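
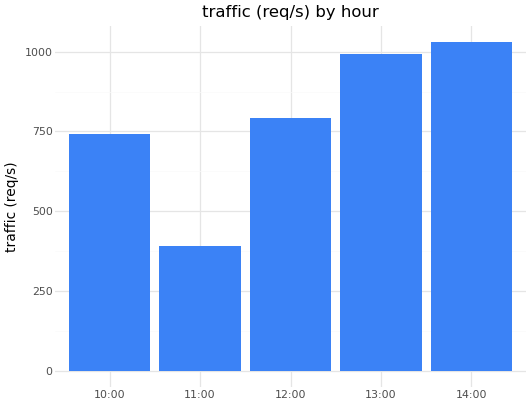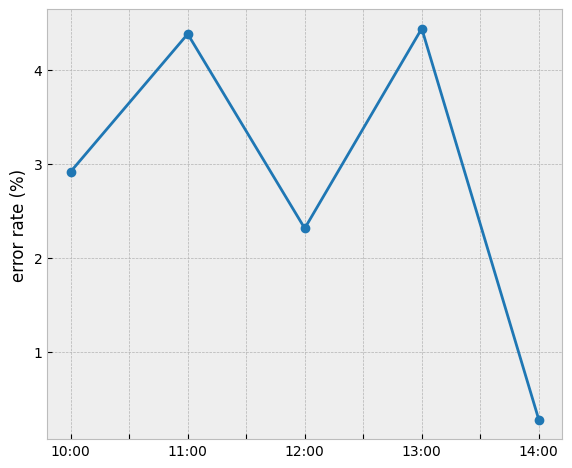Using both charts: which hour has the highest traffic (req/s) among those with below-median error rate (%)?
14:00

Chart 2 median error rate (%) ≈ 3; below-median hours: 12:00, 14:00. Among those, 14:00 has the highest traffic (req/s) (≈ 1000).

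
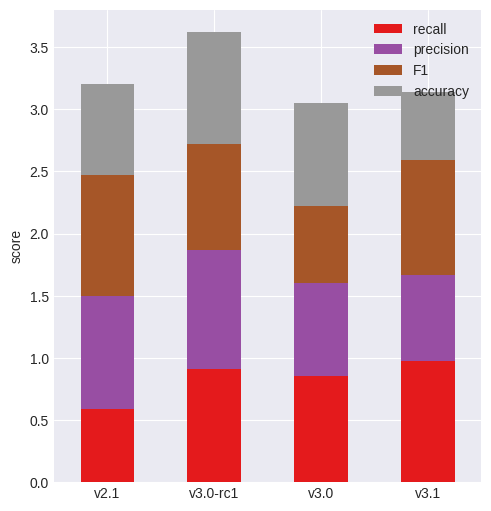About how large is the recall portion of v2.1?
recall top ≈ 0.5, bottom ≈ 0.0; segment ≈ 0.5.

≈ 0.5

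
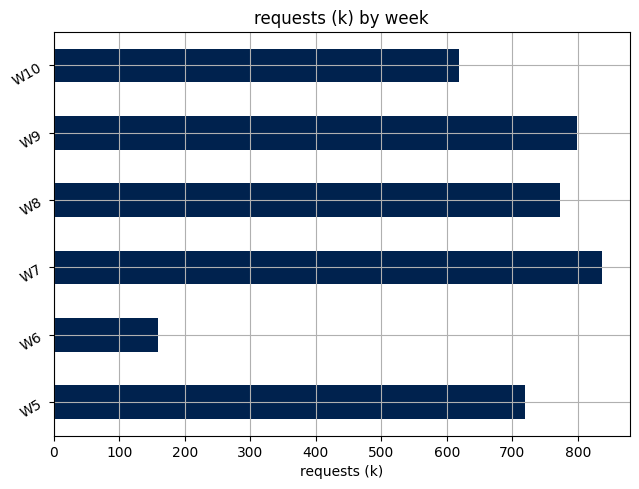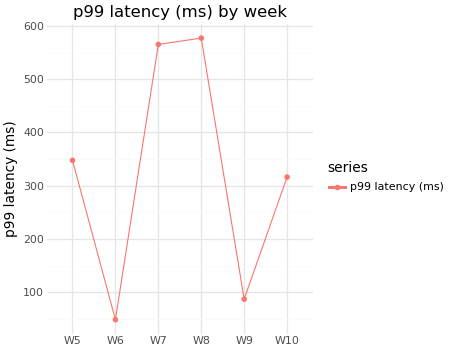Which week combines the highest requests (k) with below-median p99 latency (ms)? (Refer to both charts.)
Chart 2 median p99 latency (ms) ≈ 300; below-median weeks: W6, W9, W10. Among those, W9 has the highest requests (k) (≈ 800).

W9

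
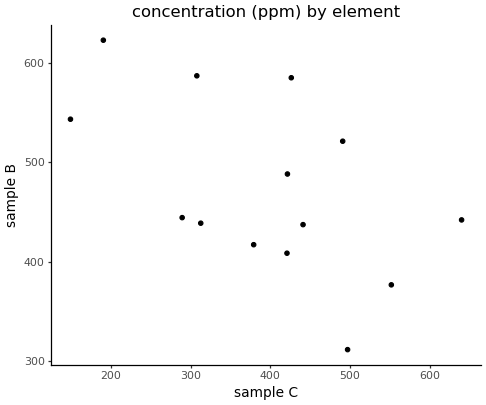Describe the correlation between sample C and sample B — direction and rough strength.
Points are negatively correlated; moderate (|r| ≈ 0.5).

negative, moderate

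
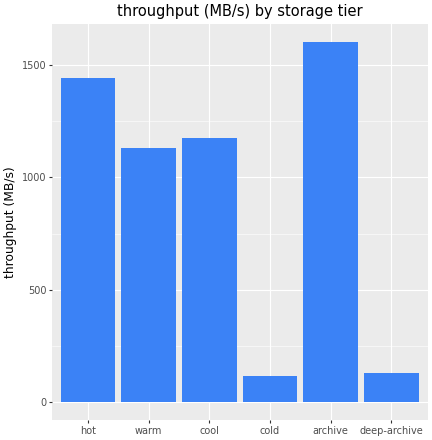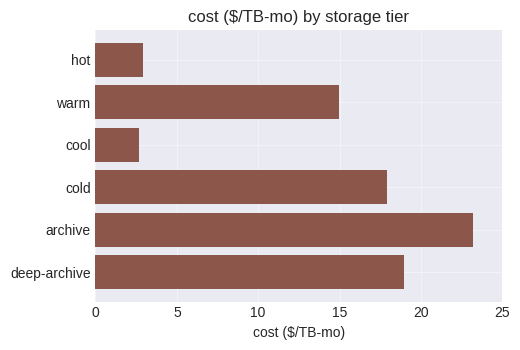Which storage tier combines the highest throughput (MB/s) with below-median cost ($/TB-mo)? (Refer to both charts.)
Chart 2 median cost ($/TB-mo) ≈ 15; below-median storage tiers: hot, warm, cool. Among those, hot has the highest throughput (MB/s) (≈ 1400).

hot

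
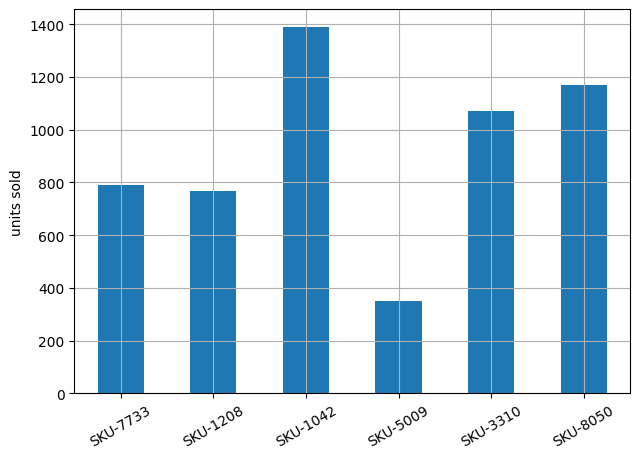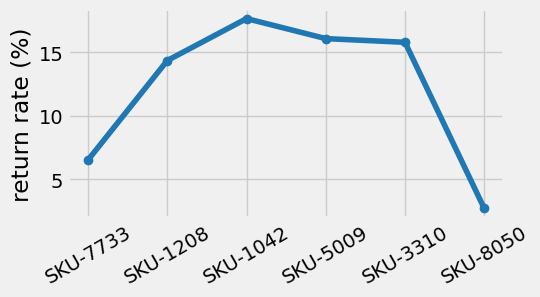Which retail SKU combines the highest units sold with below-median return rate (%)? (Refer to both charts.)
SKU-8050

Chart 2 median return rate (%) ≈ 16; below-median retail SKUs: SKU-7733, SKU-1208, SKU-8050. Among those, SKU-8050 has the highest units sold (≈ 1200).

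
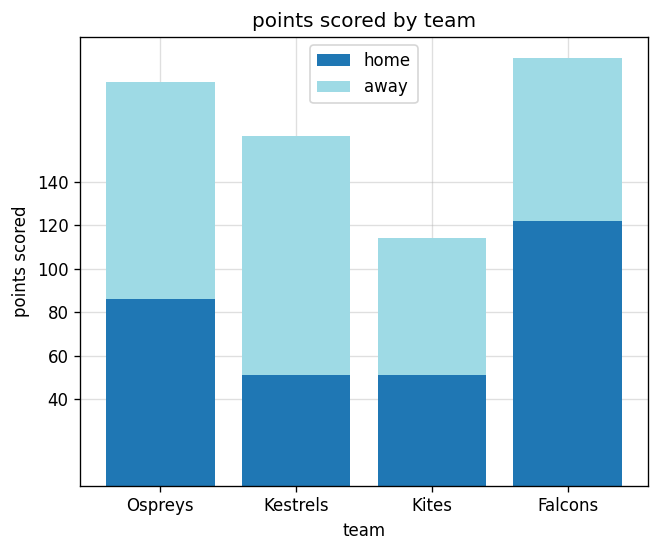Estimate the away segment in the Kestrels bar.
≈ 100

away top ≈ 160, bottom ≈ 60; segment ≈ 100.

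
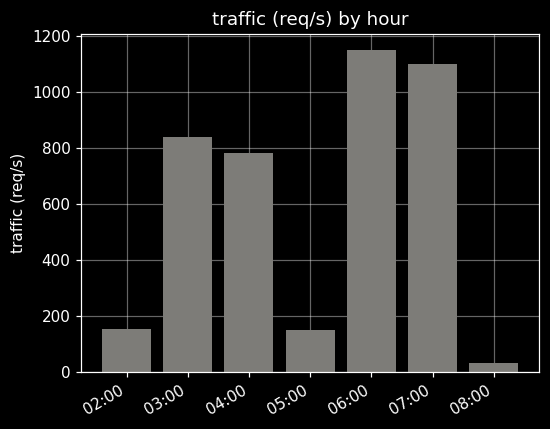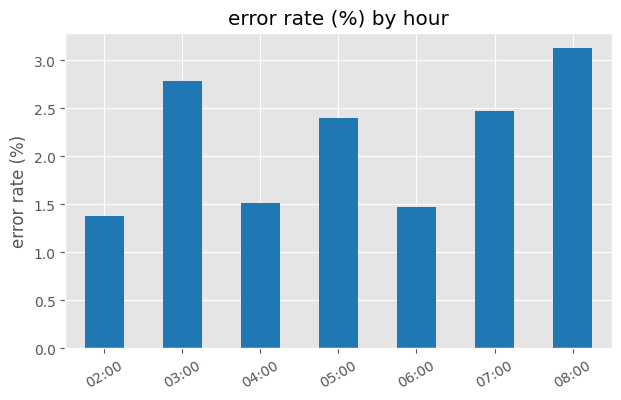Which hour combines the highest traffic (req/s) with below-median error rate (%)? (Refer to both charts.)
Chart 2 median error rate (%) ≈ 2.5; below-median hours: 02:00, 04:00, 06:00. Among those, 06:00 has the highest traffic (req/s) (≈ 1200).

06:00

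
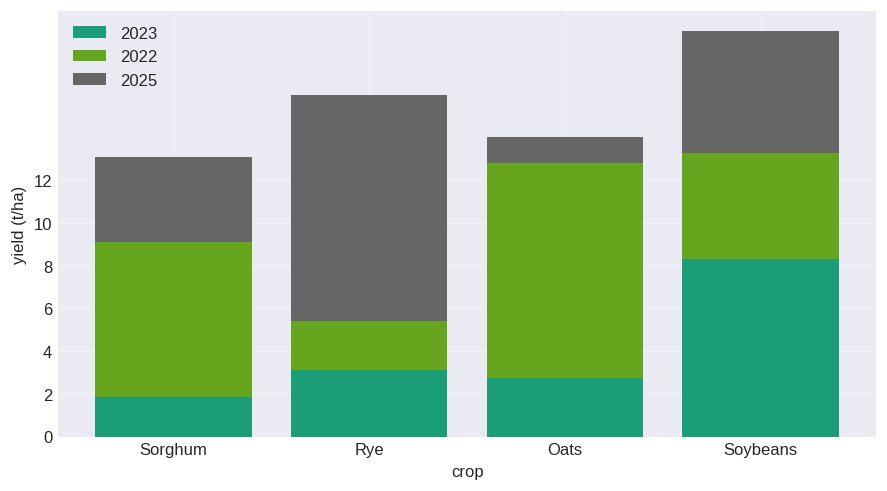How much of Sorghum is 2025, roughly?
2025 top ≈ 14, bottom ≈ 10; segment ≈ 4.

≈ 4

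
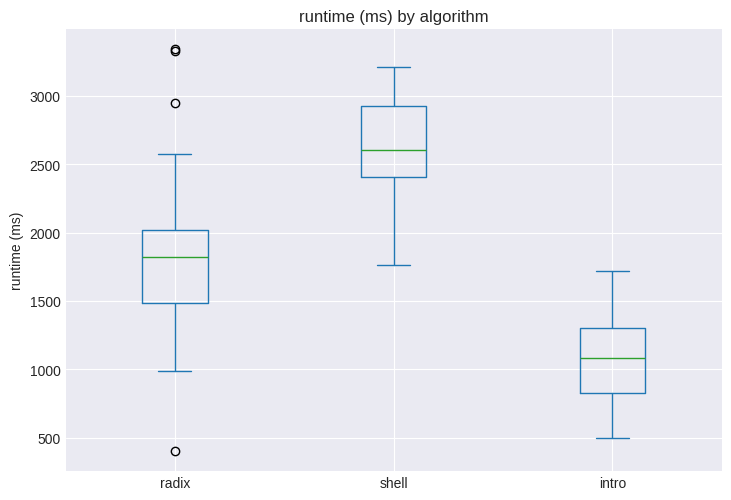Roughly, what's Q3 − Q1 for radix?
Q3 ≈ 2000, Q1 ≈ 1400; IQR ≈ 600.

≈ 600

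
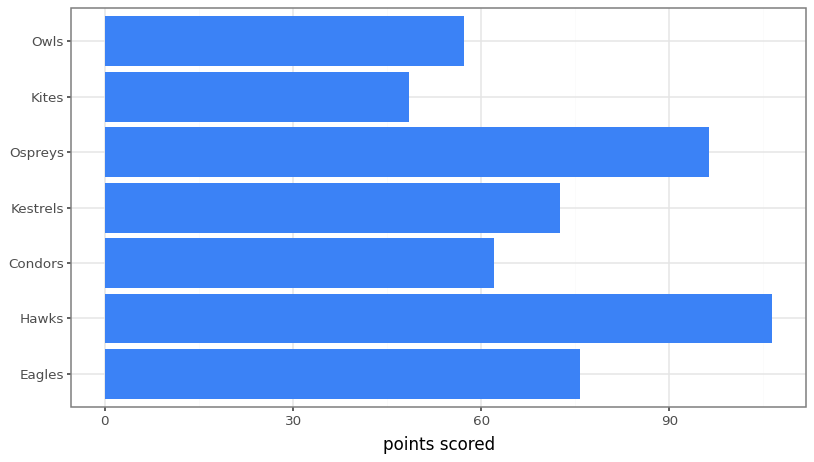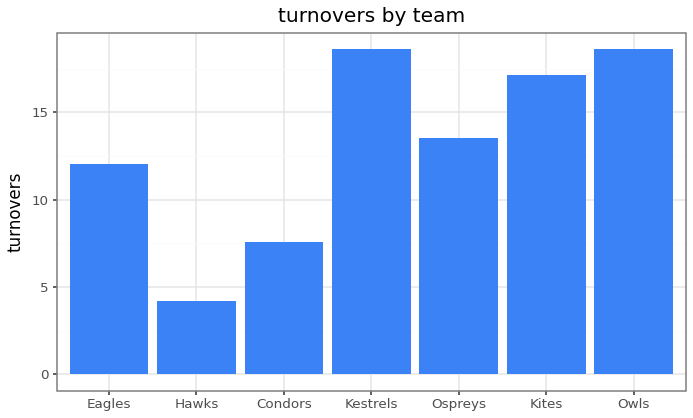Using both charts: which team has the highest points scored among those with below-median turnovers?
Hawks

Chart 2 median turnovers ≈ 14; below-median teams: Eagles, Hawks, Condors. Among those, Hawks has the highest points scored (≈ 110).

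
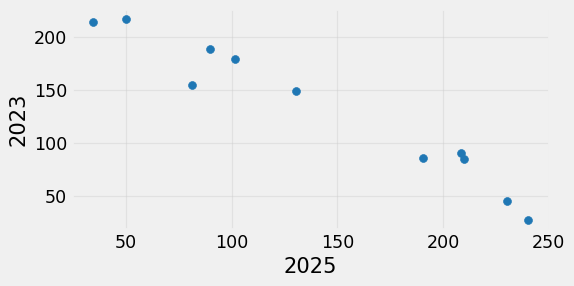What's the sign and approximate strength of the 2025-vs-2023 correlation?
negative, strong

Points are negatively correlated; strong (|r| ≈ 1.0).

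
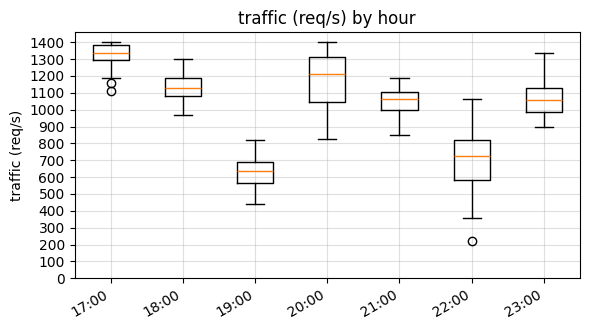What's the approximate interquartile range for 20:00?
Q3 ≈ 1300, Q1 ≈ 1000; IQR ≈ 300.

≈ 300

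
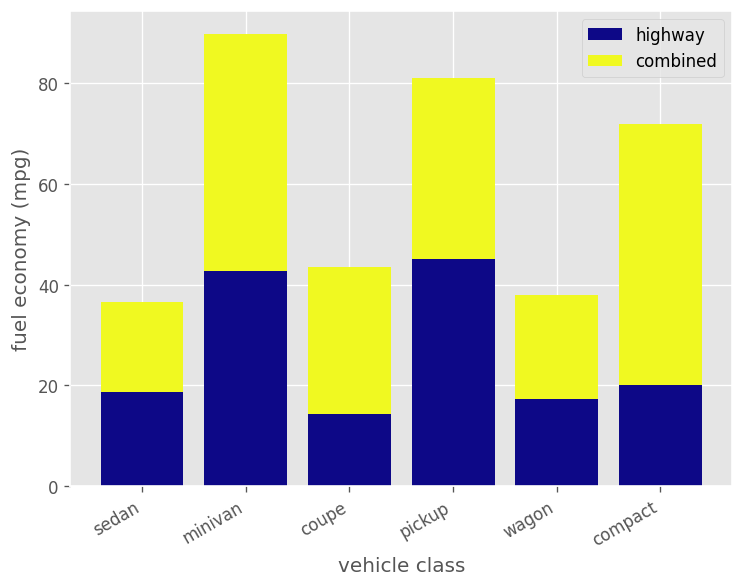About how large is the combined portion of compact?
combined top ≈ 70, bottom ≈ 20; segment ≈ 50.

≈ 50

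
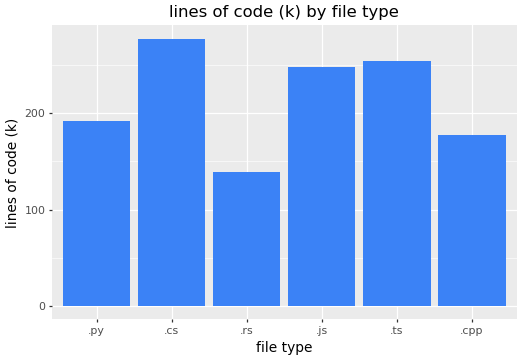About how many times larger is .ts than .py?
.ts ≈ 250, .py ≈ 200; 250/200 ≈ 1.25.

≈ 1.25×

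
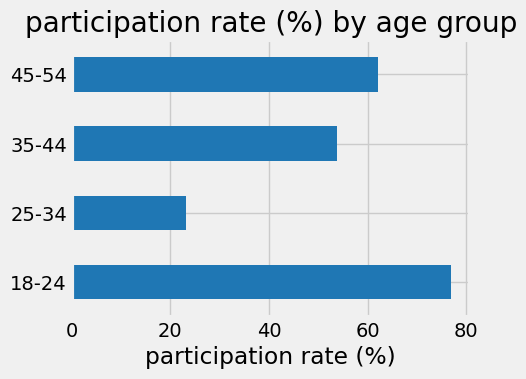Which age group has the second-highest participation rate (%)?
45-54

Top 3: 18-24 ≈ 80, 45-54 ≈ 60, 35-44 ≈ 50.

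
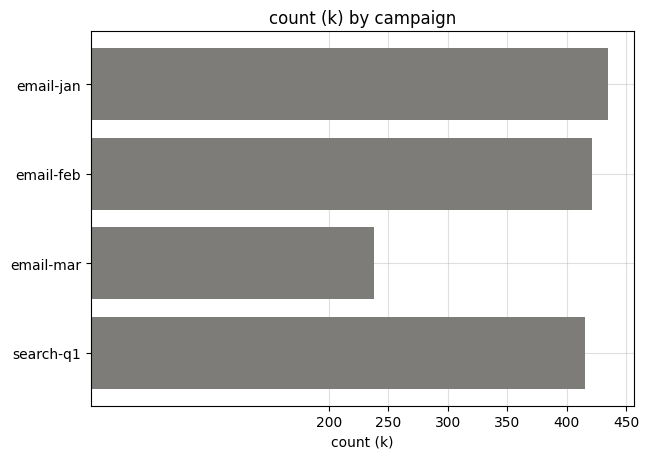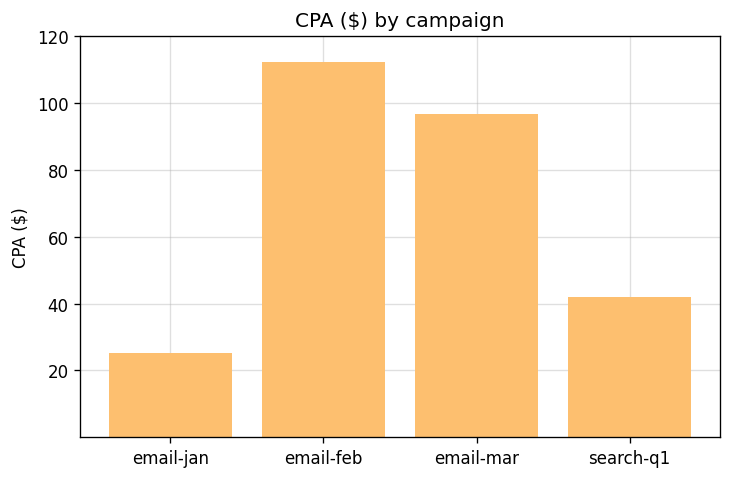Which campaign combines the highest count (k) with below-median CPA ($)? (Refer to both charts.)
email-jan

Chart 2 median CPA ($) ≈ 60; below-median campaigns: email-jan, search-q1. Among those, email-jan has the highest count (k) (≈ 450).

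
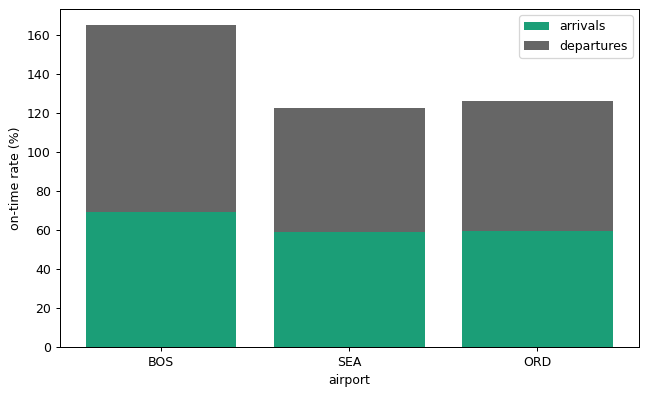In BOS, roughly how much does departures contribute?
≈ 100

departures top ≈ 160, bottom ≈ 60; segment ≈ 100.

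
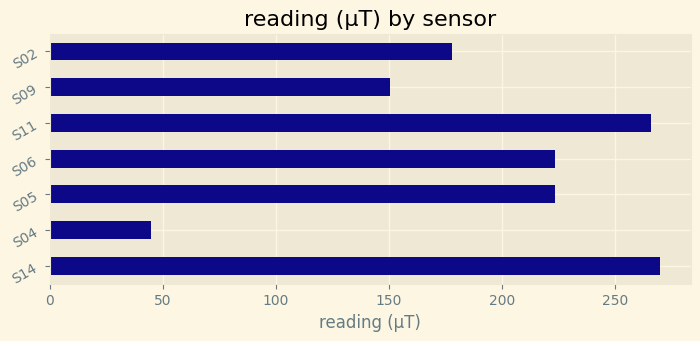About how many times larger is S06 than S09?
≈ 1.5×

S06 ≈ 225, S09 ≈ 150; 225/150 ≈ 1.5.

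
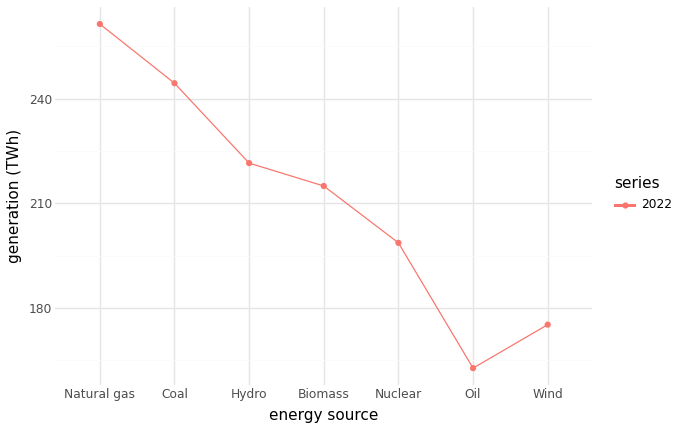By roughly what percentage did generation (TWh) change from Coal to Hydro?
Coal ≈ 240, Hydro ≈ 220; (220 − 240) / 240 ≈ -8.3%.

≈ -8.3%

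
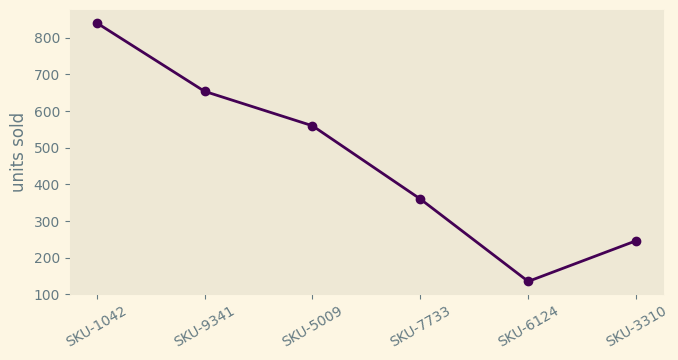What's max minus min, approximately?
≈ 700

Max SKU-1042 ≈ 800, min SKU-6124 ≈ 100; range ≈ 700.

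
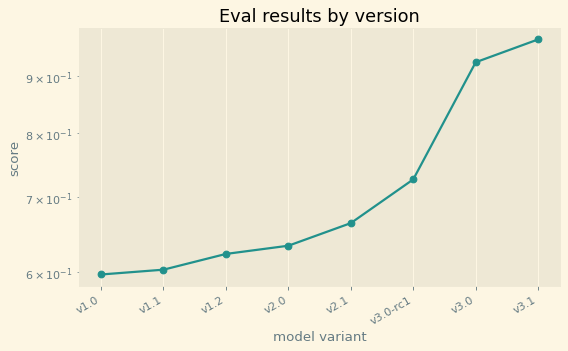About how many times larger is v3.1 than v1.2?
≈ 1.58×

v3.1 ≈ 0.95, v1.2 ≈ 0.60; 0.95/0.60 ≈ 1.58.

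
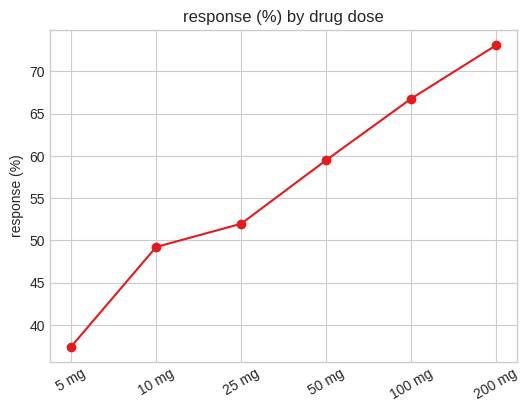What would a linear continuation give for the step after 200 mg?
Last three: 60, 65, 75 → slope ≈ 7.5/step → next ≈ 82.5.

≈ 82.5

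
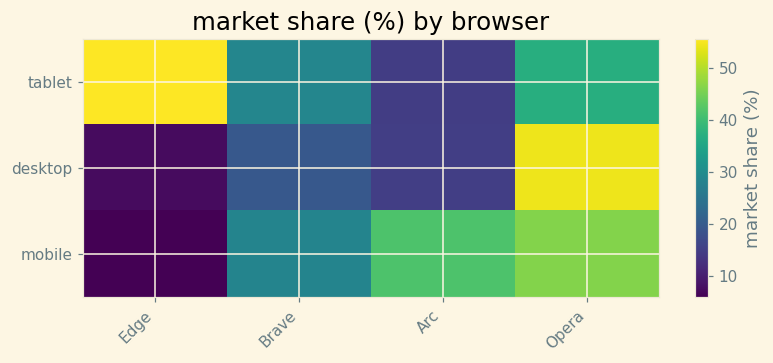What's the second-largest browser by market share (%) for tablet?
Top 3 for tablet: Edge ≈ 55, Opera ≈ 35, Brave ≈ 30.

Opera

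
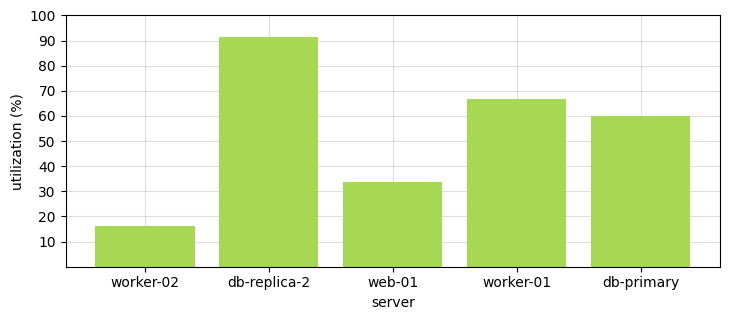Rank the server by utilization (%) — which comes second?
worker-01

Top 3: db-replica-2 ≈ 90, worker-01 ≈ 70, db-primary ≈ 60.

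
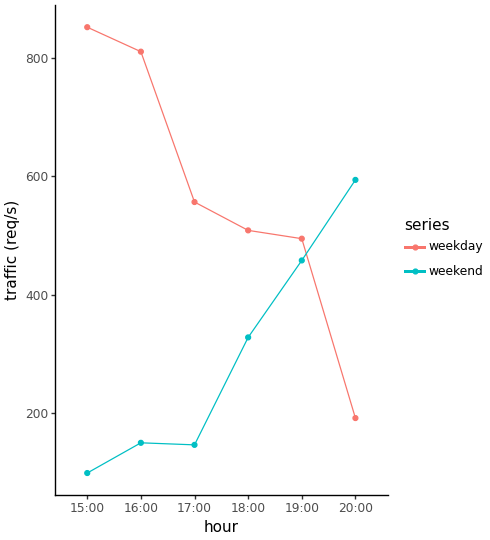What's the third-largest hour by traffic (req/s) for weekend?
18:00

Top 4 for weekend: 20:00 ≈ 600, 19:00 ≈ 500, 18:00 ≈ 300, 16:00 ≈ 100.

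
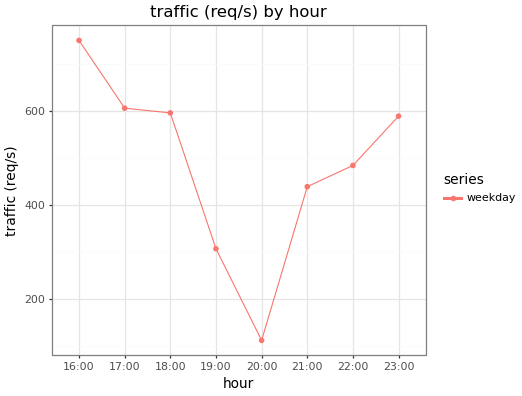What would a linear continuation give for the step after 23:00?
Last three: 400, 500, 600 → slope ≈ 100/step → next ≈ 700.

≈ 700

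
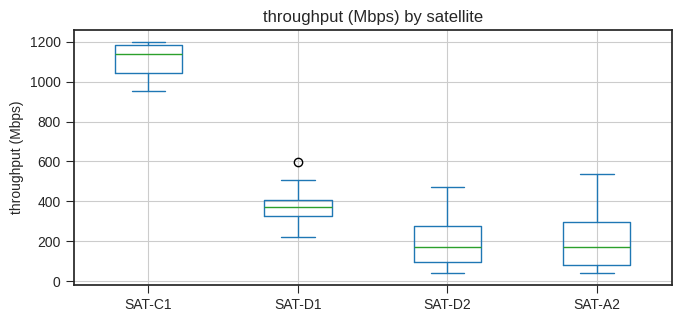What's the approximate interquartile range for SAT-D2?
Q3 ≈ 300, Q1 ≈ 100; IQR ≈ 200.

≈ 200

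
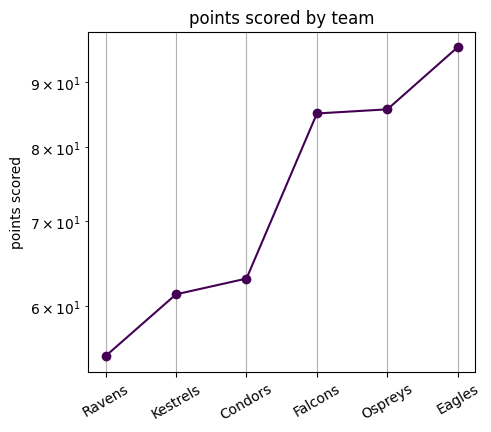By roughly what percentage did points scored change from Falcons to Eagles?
≈ +11.8%

Falcons ≈ 85, Eagles ≈ 95; (95 − 85) / 85 ≈ +11.8%.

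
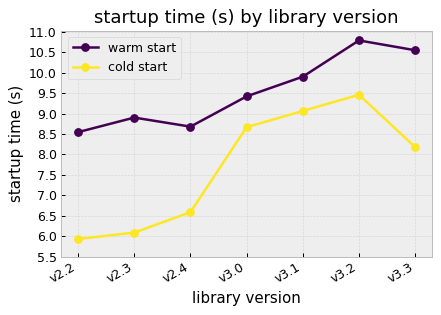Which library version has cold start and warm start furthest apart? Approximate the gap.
v2.3, ≈ 3.0 s

v2.3: cold start ≈ 6.0, warm start ≈ 9.0 → gap ≈ 3.0. Next-largest (v2.2) is only ≈ 2.5.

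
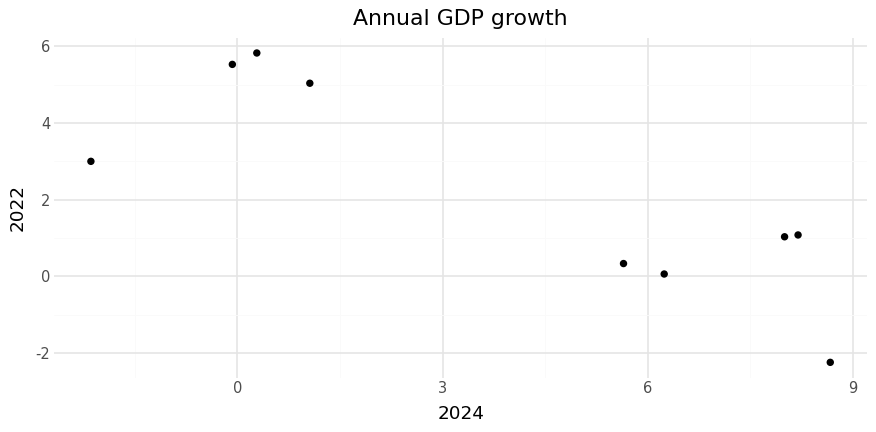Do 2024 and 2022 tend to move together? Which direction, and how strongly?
negative, strong

Points are negatively correlated; strong (|r| ≈ 0.8).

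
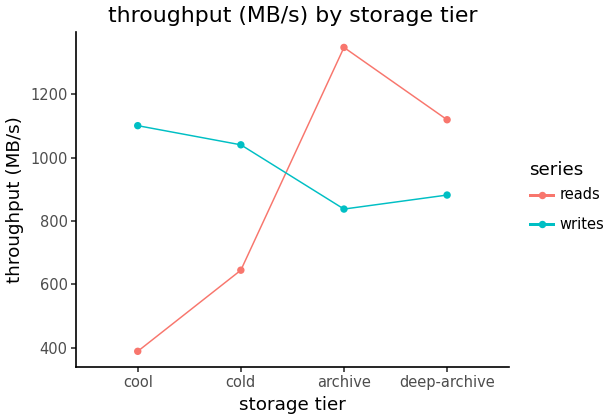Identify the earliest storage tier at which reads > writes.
cold: reads ≈ 600 vs writes ≈ 1000 (not yet); archive: reads ≈ 1300 vs writes ≈ 800 (first crossover).

archive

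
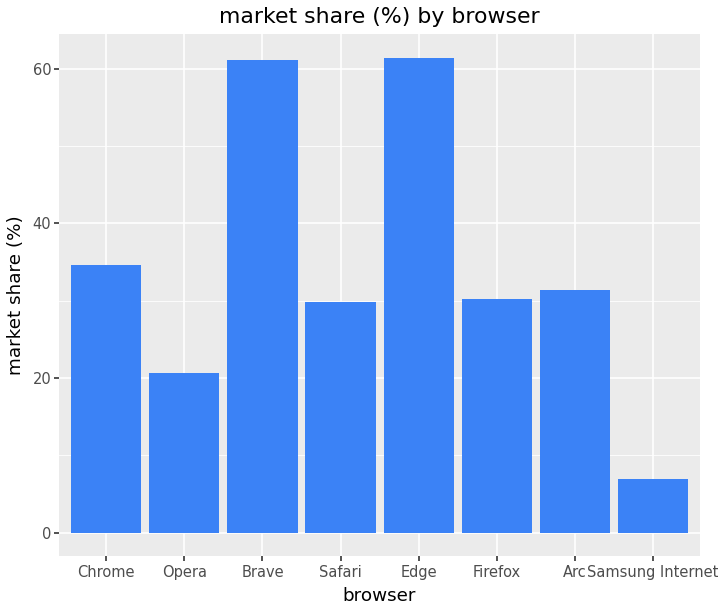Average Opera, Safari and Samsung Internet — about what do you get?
(20 + 30 + 10) / 3 ≈ 20.

≈ 20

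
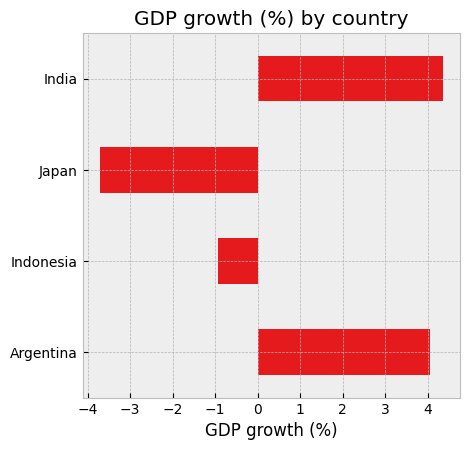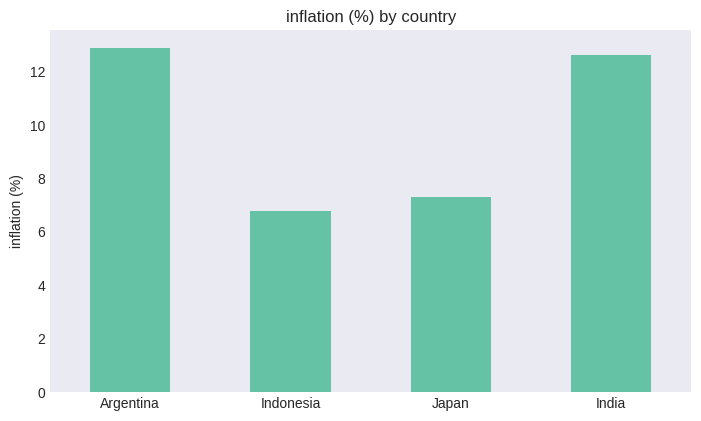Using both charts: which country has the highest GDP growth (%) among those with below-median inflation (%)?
Chart 2 median inflation (%) ≈ 10; below-median countries: Indonesia, Japan. Among those, Indonesia has the highest GDP growth (%) (≈ -1).

Indonesia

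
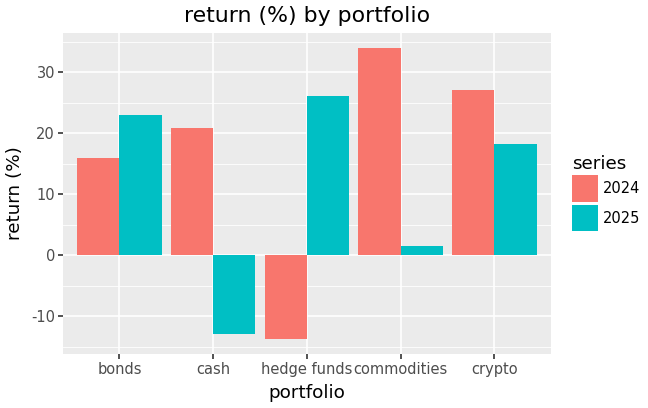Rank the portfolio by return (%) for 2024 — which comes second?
crypto

Top 3 for 2024: commodities ≈ 35, crypto ≈ 25, cash ≈ 20.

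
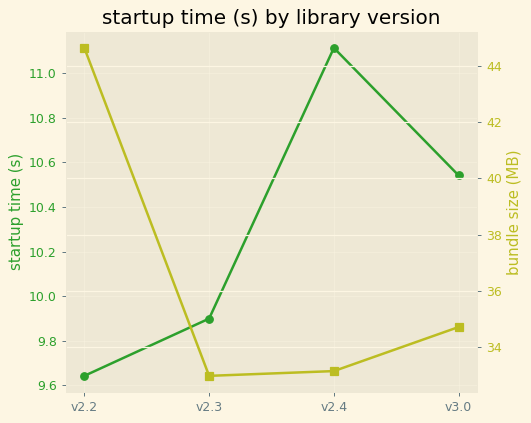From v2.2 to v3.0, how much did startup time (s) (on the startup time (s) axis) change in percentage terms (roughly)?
≈ +10.4%

v2.2 ≈ 9.6, v3.0 ≈ 10.6; (10.6 − 9.6) / 9.6 ≈ +10.4%.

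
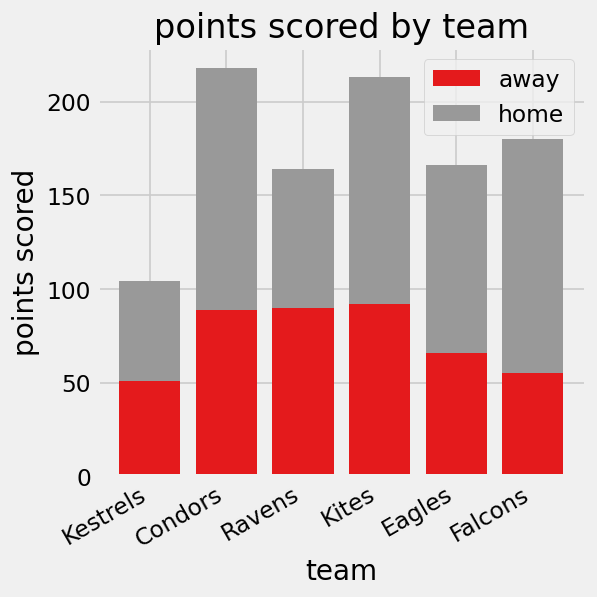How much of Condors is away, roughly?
away top ≈ 80, bottom ≈ 0; segment ≈ 80.

≈ 80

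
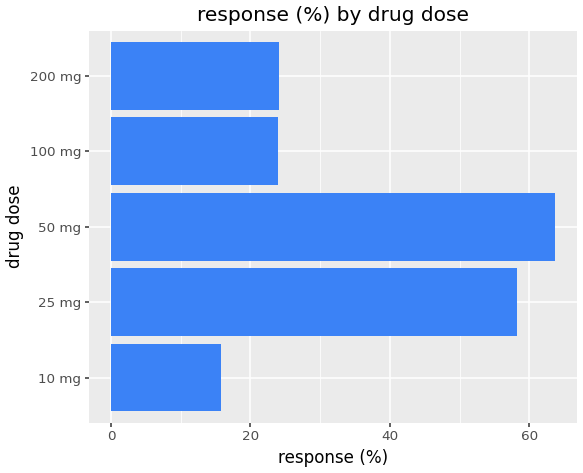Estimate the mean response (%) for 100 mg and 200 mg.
≈ 20

(20 + 20) / 2 ≈ 20.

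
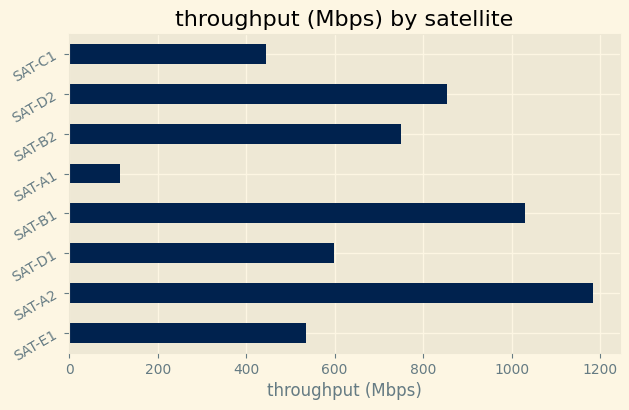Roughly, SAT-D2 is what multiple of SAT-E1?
SAT-D2 ≈ 900, SAT-E1 ≈ 500; 900/500 ≈ 1.8.

≈ 1.8×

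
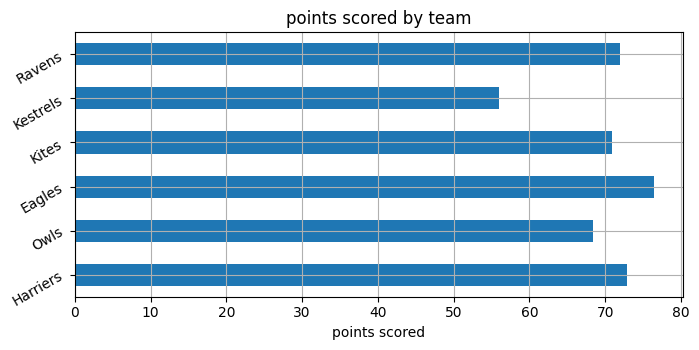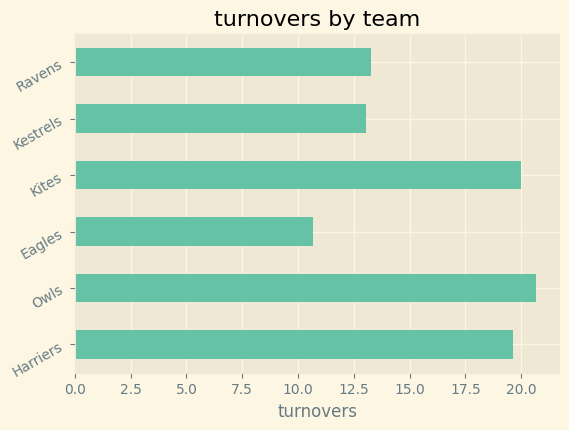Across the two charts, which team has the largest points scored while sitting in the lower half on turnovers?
Eagles

Chart 2 median turnovers ≈ 16; below-median teams: Eagles, Kestrels, Ravens. Among those, Eagles has the highest points scored (≈ 80).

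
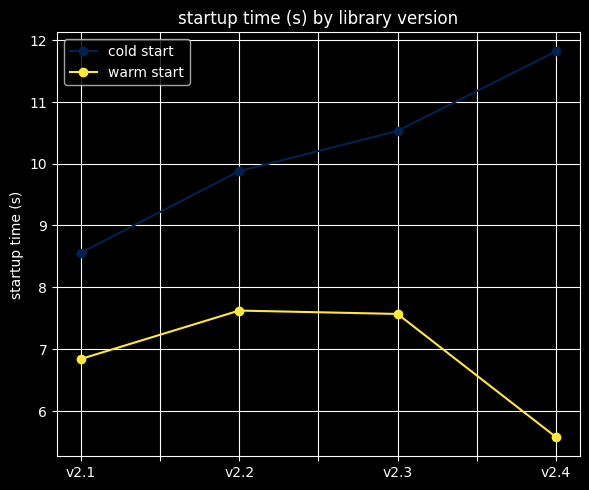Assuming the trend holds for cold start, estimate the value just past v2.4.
Last three: 10, 11, 12 → slope ≈ 1/step → next ≈ 13.

≈ 13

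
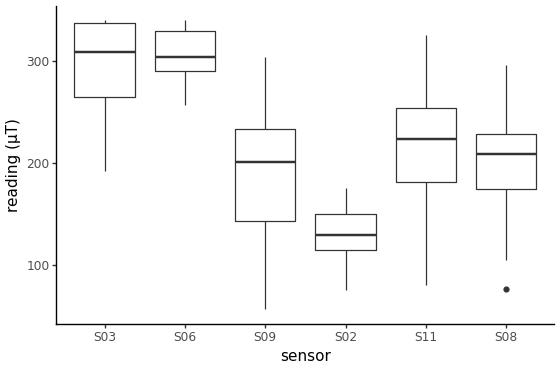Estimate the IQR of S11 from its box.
Q3 ≈ 260, Q1 ≈ 180; IQR ≈ 80.

≈ 80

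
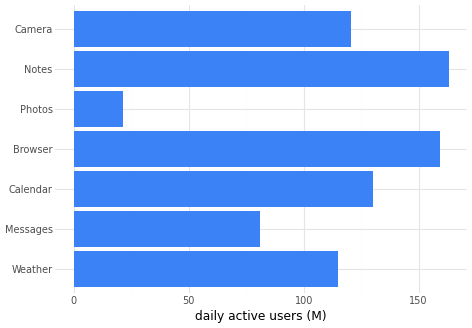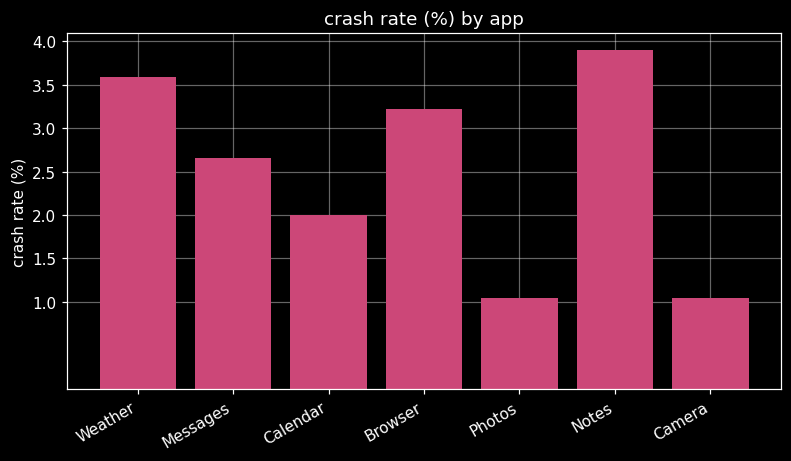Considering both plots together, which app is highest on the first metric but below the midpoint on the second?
Chart 2 median crash rate (%) ≈ 2.5; below-median apps: Calendar, Photos, Camera. Among those, Calendar has the highest daily active users (M) (≈ 140).

Calendar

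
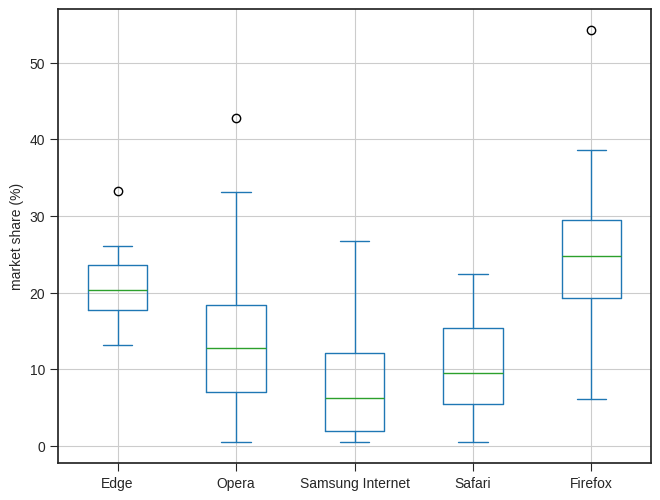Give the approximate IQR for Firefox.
≈ 10

Q3 ≈ 30, Q1 ≈ 20; IQR ≈ 10.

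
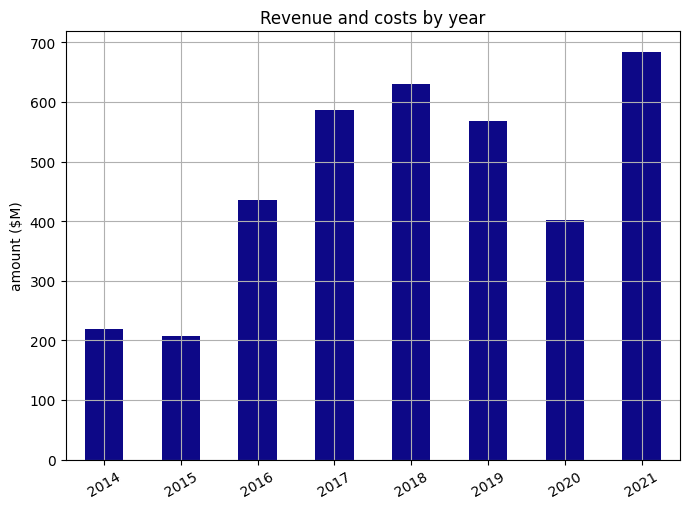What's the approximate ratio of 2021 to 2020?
≈ 1.75×

2021 ≈ 700, 2020 ≈ 400; 700/400 ≈ 1.75.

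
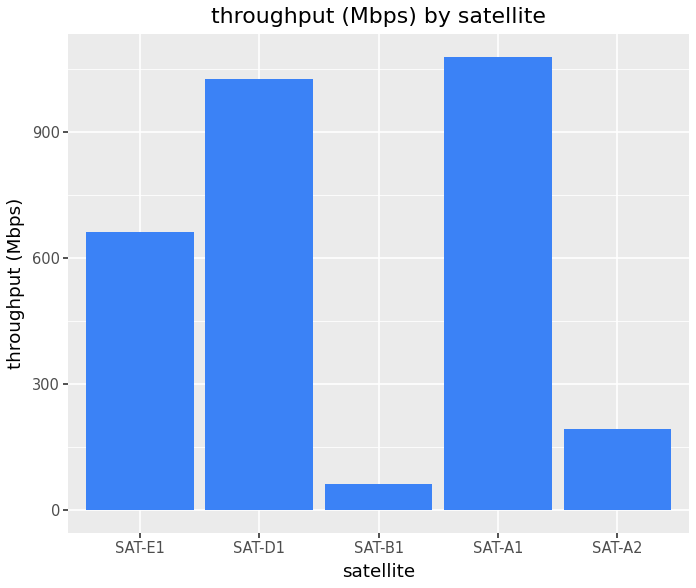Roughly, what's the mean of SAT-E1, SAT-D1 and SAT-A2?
≈ 633

(700 + 1000 + 200) / 3 ≈ 633.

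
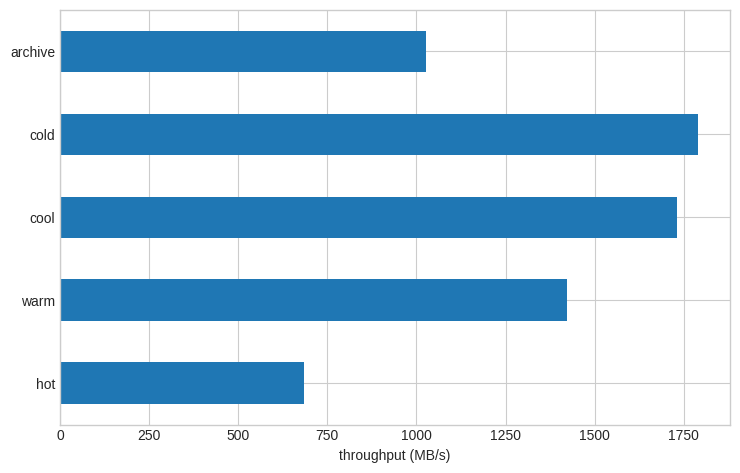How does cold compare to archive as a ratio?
cold ≈ 1800, archive ≈ 1000; 1800/1000 ≈ 1.8.

≈ 1.8×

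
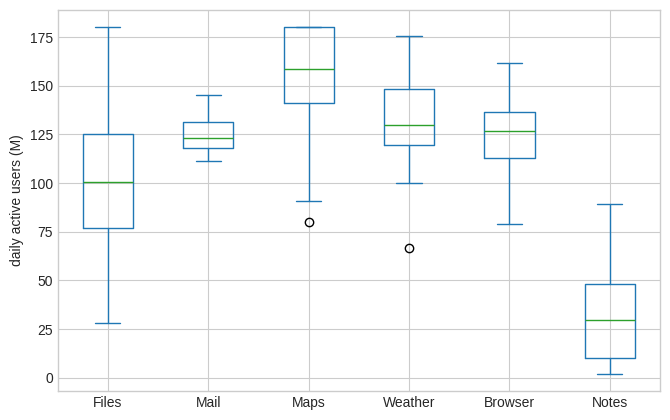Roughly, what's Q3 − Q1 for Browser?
≈ 20

Q3 ≈ 140, Q1 ≈ 120; IQR ≈ 20.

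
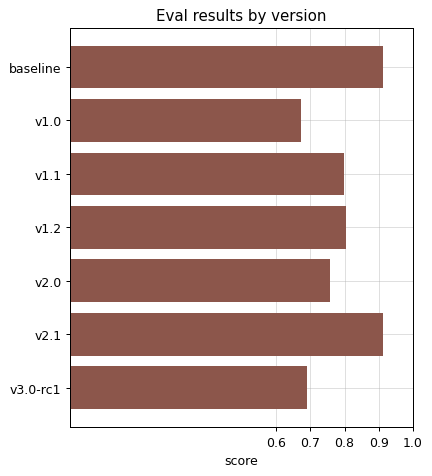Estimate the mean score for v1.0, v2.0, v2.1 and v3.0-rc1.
(0.7 + 0.8 + 0.9 + 0.7) / 4 ≈ 0.78.

≈ 0.78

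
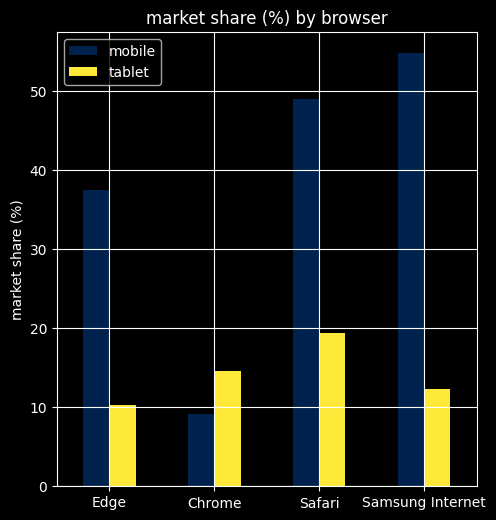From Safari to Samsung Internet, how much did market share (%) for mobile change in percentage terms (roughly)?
Safari ≈ 50, Samsung Internet ≈ 55; (55 − 50) / 50 ≈ +10%.

≈ +10%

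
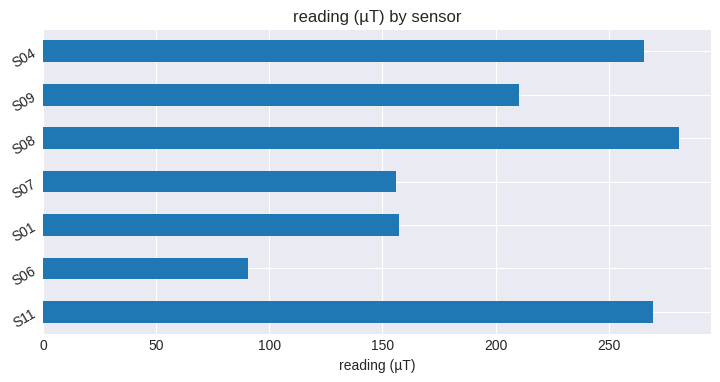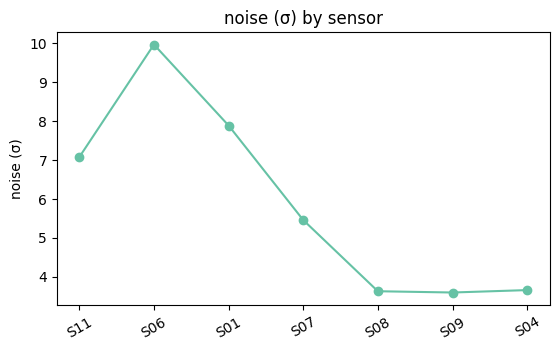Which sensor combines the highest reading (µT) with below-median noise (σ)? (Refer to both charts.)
Chart 2 median noise (σ) ≈ 5; below-median sensors: S08, S09, S04. Among those, S08 has the highest reading (µT) (≈ 300).

S08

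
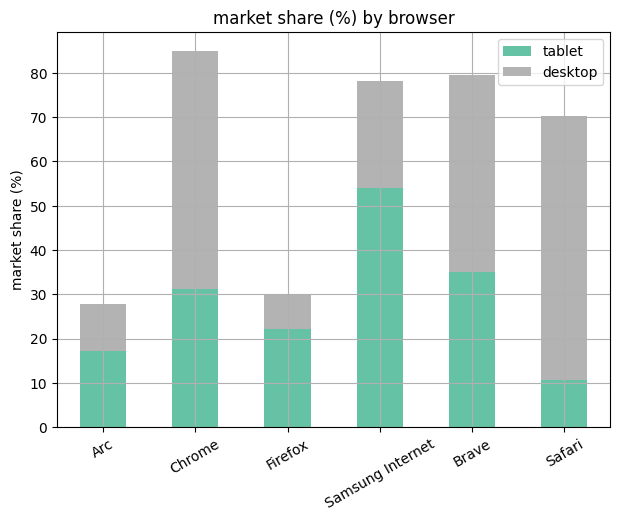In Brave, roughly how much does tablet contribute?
≈ 40

tablet top ≈ 40, bottom ≈ 0; segment ≈ 40.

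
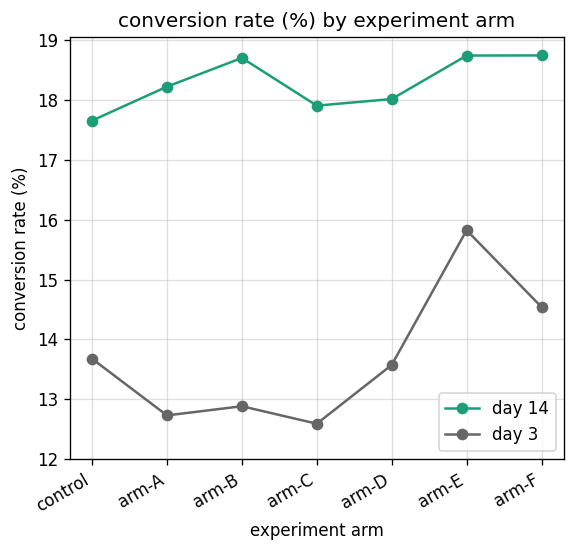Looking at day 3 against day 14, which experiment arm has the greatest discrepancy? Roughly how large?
arm-B: day 3 ≈ 13, day 14 ≈ 19 → gap ≈ 6. Next-largest (arm-A) is only ≈ 5.

arm-B, ≈ 6 %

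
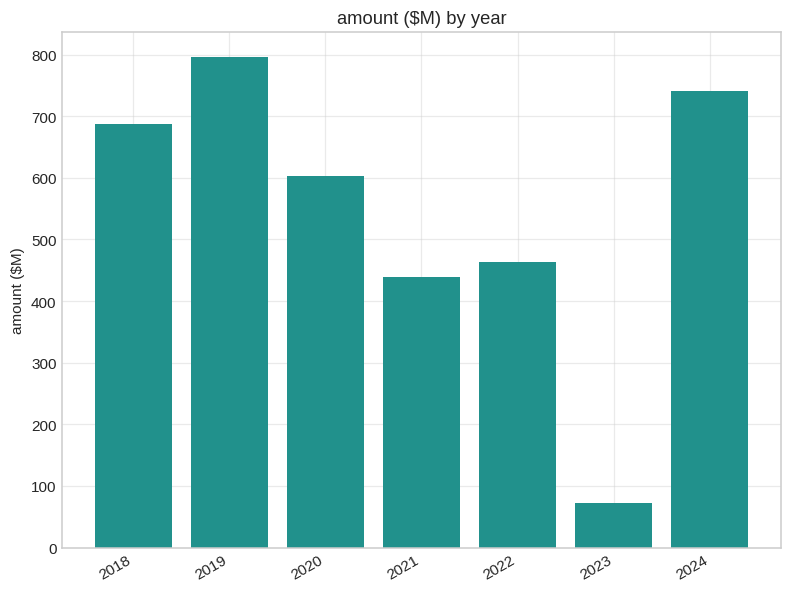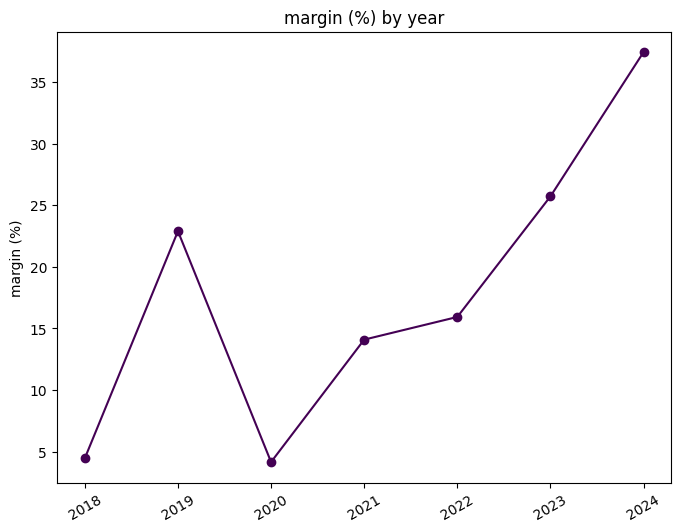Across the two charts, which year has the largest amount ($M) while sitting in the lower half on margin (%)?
Chart 2 median margin (%) ≈ 15; below-median years: 2018, 2020, 2021. Among those, 2018 has the highest amount ($M) (≈ 700).

2018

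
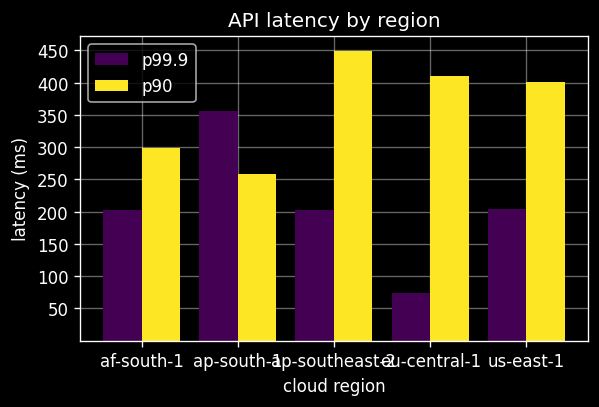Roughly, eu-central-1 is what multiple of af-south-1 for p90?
≈ 1.33×

eu-central-1 ≈ 400, af-south-1 ≈ 300; 400/300 ≈ 1.33.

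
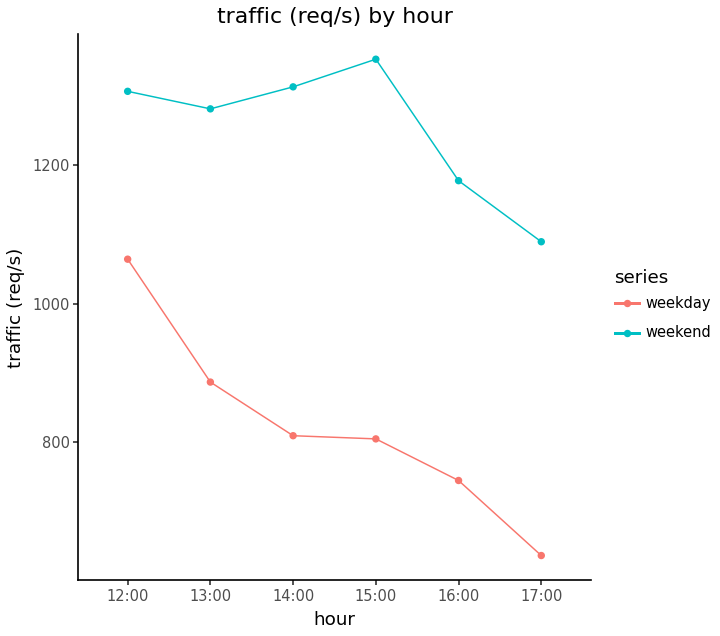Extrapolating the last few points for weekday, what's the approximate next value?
≈ 500

Last three: 800, 700, 600 → slope ≈ -100/step → next ≈ 500.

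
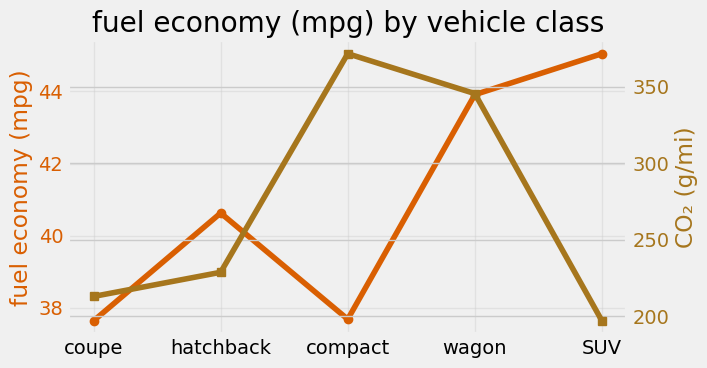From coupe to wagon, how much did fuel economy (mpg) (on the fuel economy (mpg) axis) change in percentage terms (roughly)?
coupe ≈ 38, wagon ≈ 44; (44 − 38) / 38 ≈ +15.8%.

≈ +15.8%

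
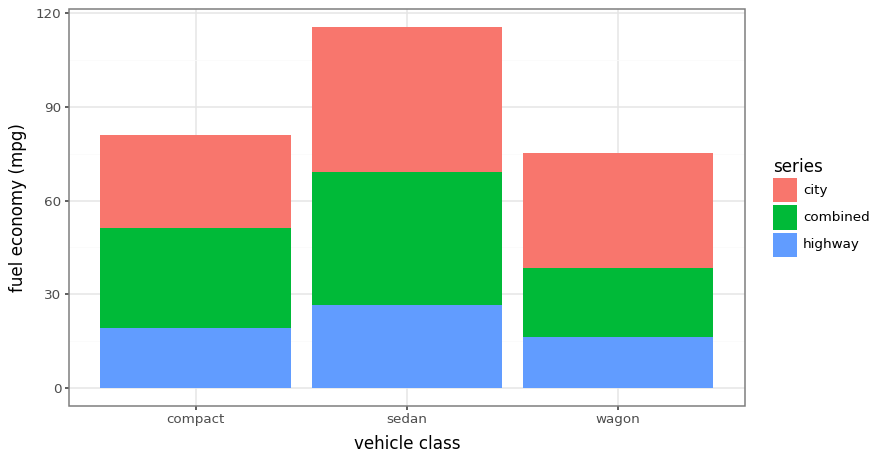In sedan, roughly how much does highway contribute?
≈ 30

highway top ≈ 30, bottom ≈ 0; segment ≈ 30.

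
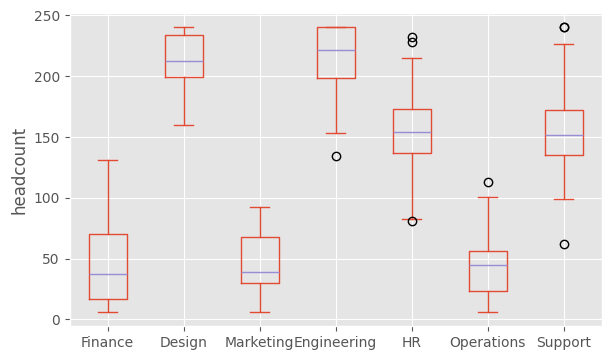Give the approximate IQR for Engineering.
≈ 40

Q3 ≈ 240, Q1 ≈ 200; IQR ≈ 40.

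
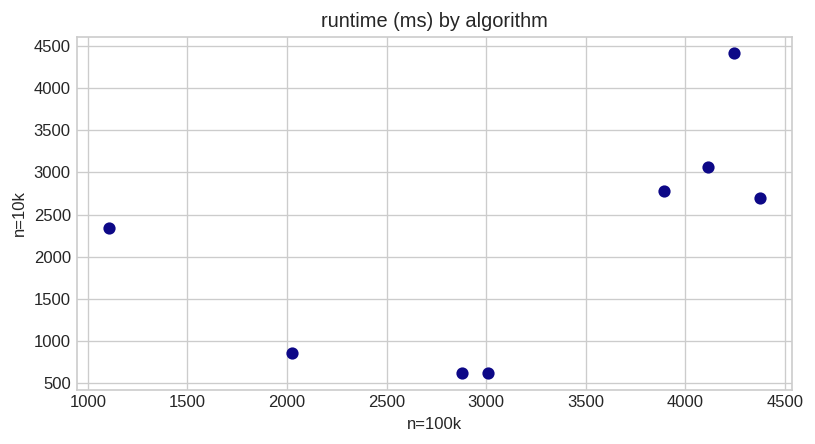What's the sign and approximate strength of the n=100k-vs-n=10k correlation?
positive, moderate

Points are positively correlated; moderate (|r| ≈ 0.5).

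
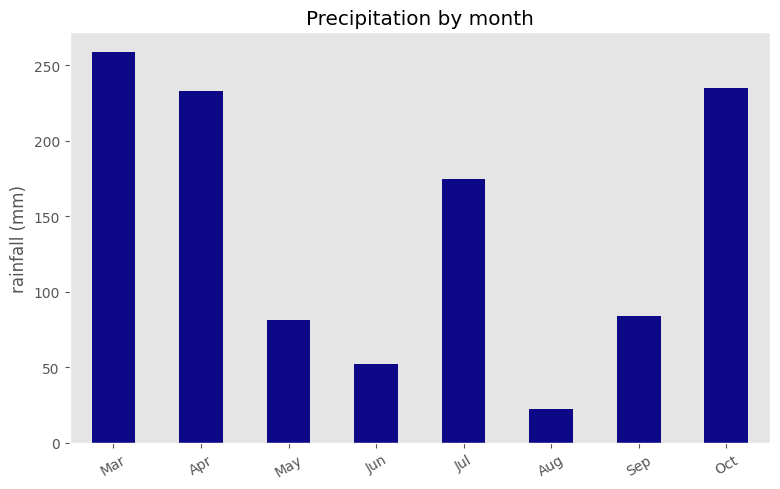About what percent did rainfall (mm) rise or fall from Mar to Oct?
≈ -10%

Mar ≈ 250, Oct ≈ 225; (225 − 250) / 250 ≈ -10%.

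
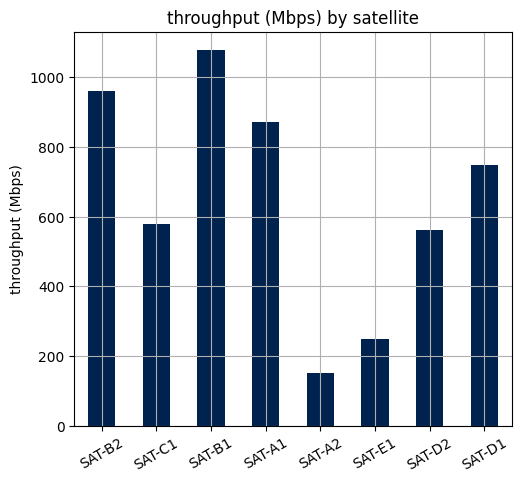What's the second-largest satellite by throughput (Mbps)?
Top 3: SAT-B1 ≈ 1100, SAT-B2 ≈ 1000, SAT-A1 ≈ 900.

SAT-B2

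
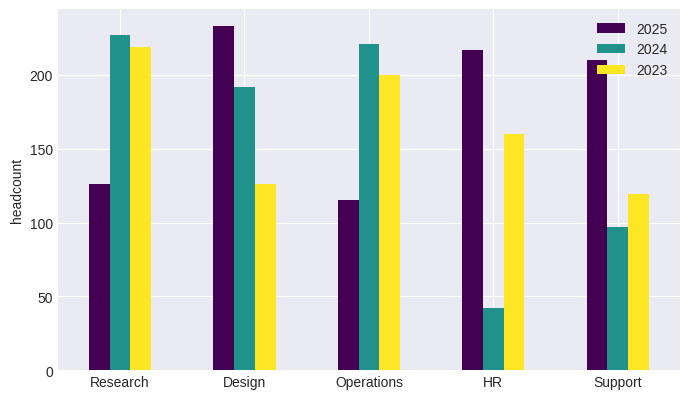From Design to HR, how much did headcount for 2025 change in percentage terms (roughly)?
≈ -8.3%

Design ≈ 240, HR ≈ 220; (220 − 240) / 240 ≈ -8.3%.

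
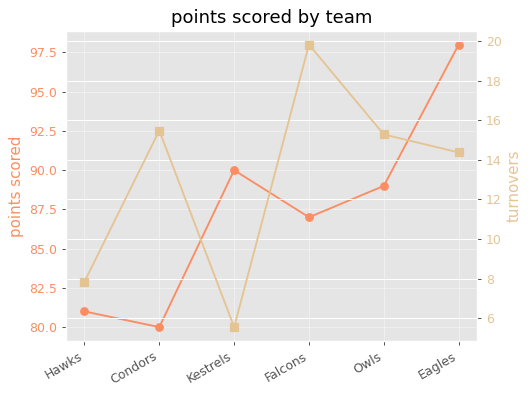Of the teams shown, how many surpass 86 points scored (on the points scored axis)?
4

Above 86: Kestrels, Falcons, Owls, Eagles.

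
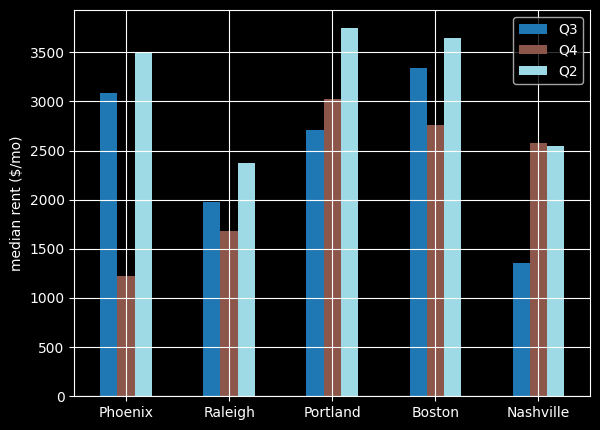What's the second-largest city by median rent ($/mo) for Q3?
Phoenix

Top 3 for Q3: Boston ≈ 3500, Phoenix ≈ 3000, Portland ≈ 2500.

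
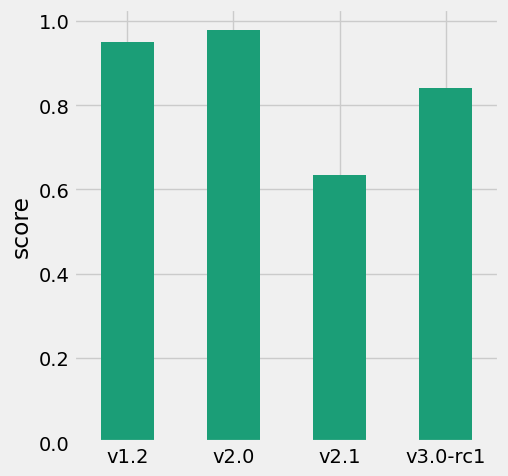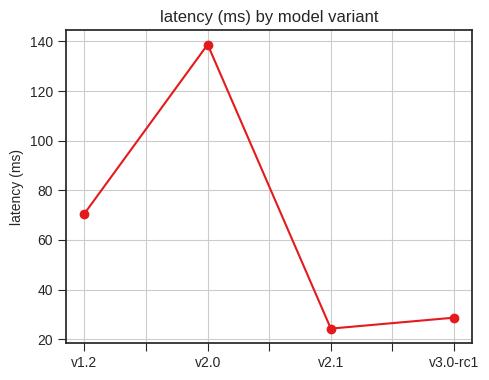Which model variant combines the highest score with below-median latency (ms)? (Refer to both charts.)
Chart 2 median latency (ms) ≈ 40; below-median model variants: v2.1, v3.0-rc1. Among those, v3.0-rc1 has the highest score (≈ 0.8).

v3.0-rc1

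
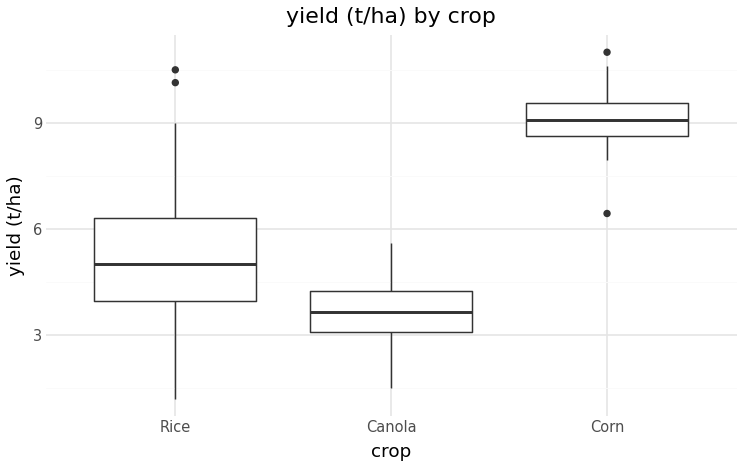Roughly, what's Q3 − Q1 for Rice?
≈ 2.5

Q3 ≈ 6.5, Q1 ≈ 4.0; IQR ≈ 2.5.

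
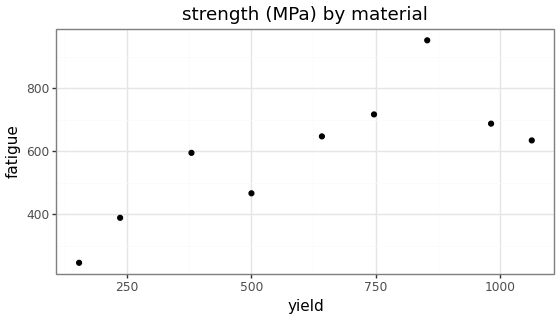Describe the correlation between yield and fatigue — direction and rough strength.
Points are positively correlated; strong (|r| ≈ 0.8).

positive, strong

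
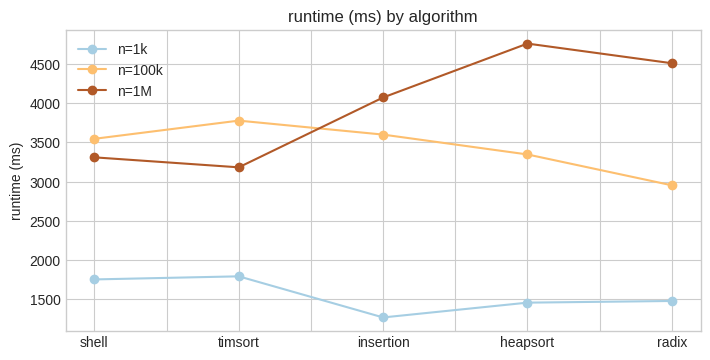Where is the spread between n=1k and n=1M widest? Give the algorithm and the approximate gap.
heapsort, ≈ 3500 ms

heapsort: n=1k ≈ 1500, n=1M ≈ 5000 → gap ≈ 3500. Next-largest (radix) is only ≈ 3000.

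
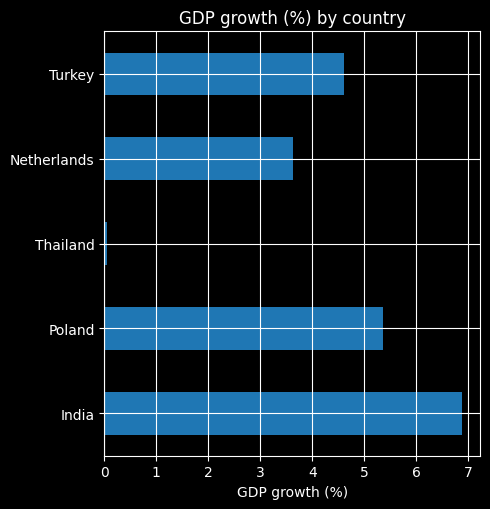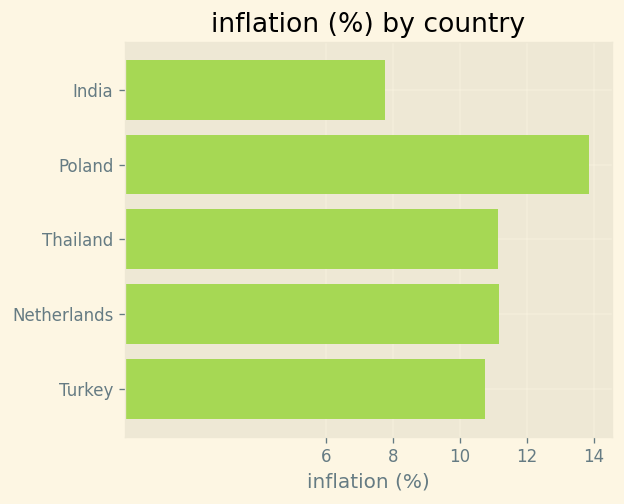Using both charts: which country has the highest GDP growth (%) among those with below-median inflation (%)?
Chart 2 median inflation (%) ≈ 12; below-median countries: India, Turkey. Among those, India has the highest GDP growth (%) (≈ 7).

India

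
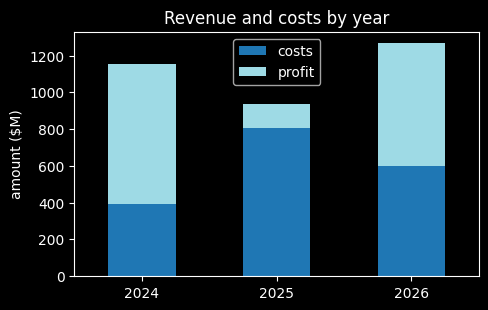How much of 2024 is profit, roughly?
≈ 800

profit top ≈ 1200, bottom ≈ 400; segment ≈ 800.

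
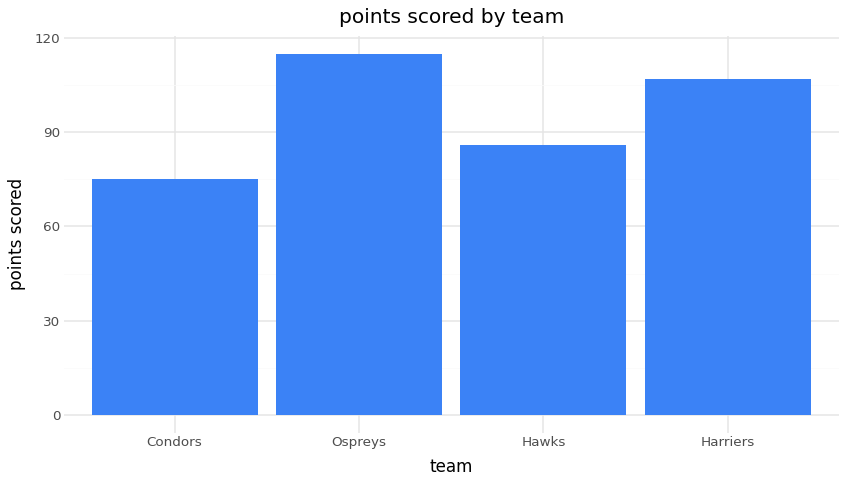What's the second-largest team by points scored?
Top 3: Ospreys ≈ 120, Harriers ≈ 110, Hawks ≈ 90.

Harriers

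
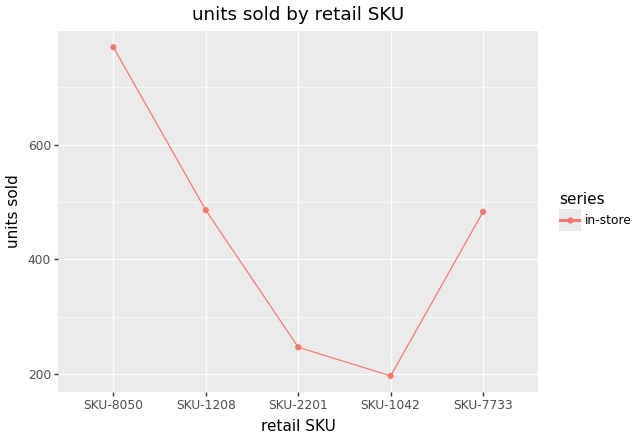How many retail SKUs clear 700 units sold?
Above 700: SKU-8050.

1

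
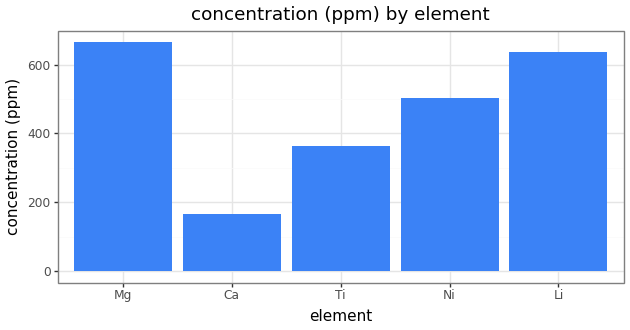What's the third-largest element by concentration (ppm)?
Top 4: Mg ≈ 700, Li ≈ 600, Ni ≈ 500, Ti ≈ 400.

Ni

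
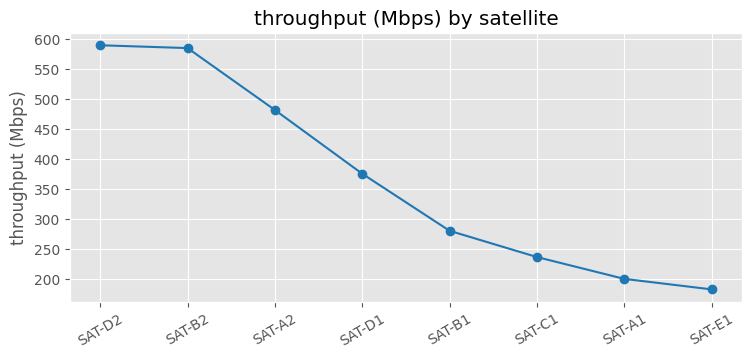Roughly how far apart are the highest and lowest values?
≈ 400

Max SAT-D2 ≈ 600, min SAT-E1 ≈ 200; range ≈ 400.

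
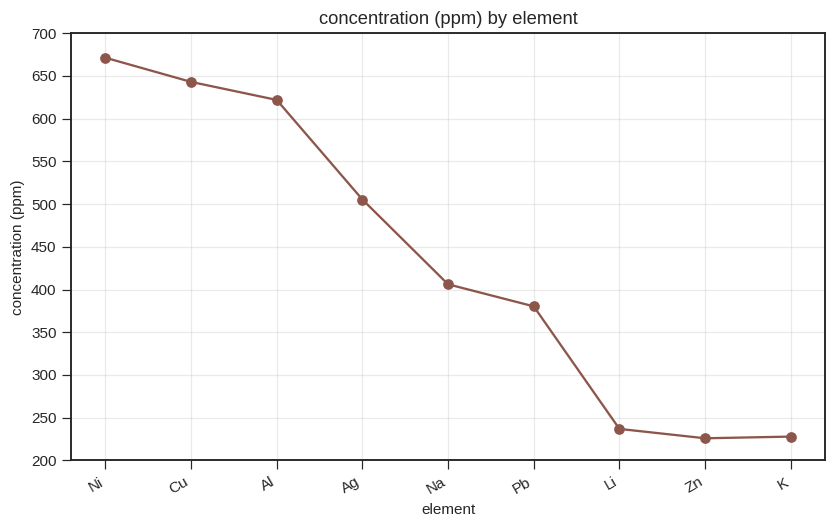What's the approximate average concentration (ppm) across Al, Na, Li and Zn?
(600 + 400 + 250 + 250) / 4 ≈ 375.

≈ 375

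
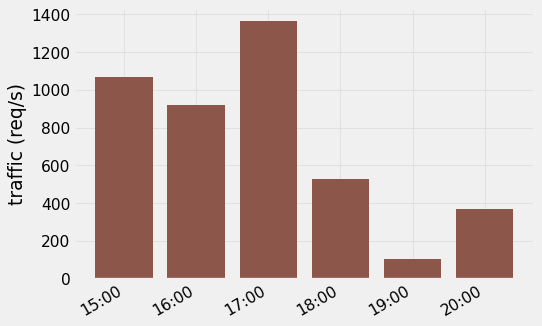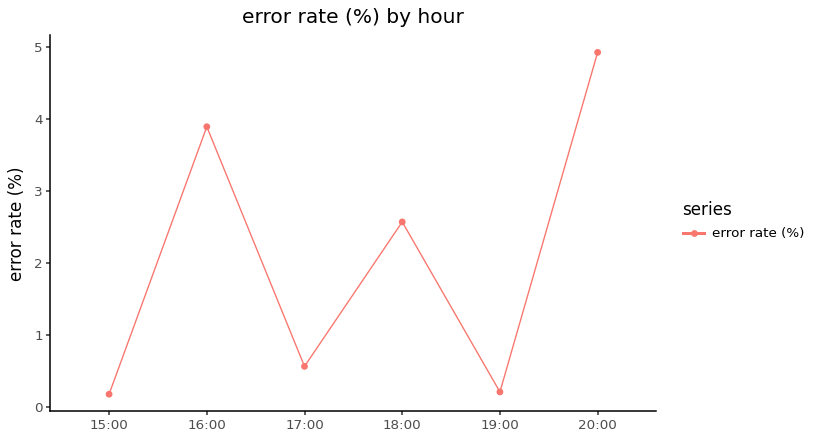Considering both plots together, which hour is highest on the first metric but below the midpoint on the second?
17:00

Chart 2 median error rate (%) ≈ 1.5; below-median hours: 15:00, 17:00, 19:00. Among those, 17:00 has the highest traffic (req/s) (≈ 1400).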